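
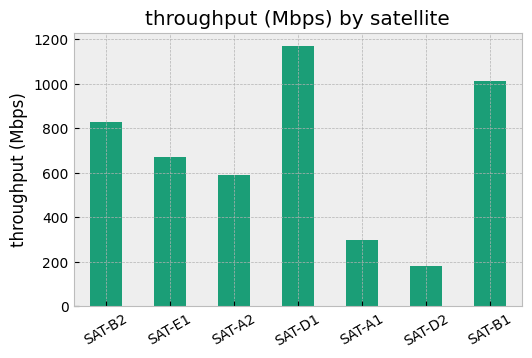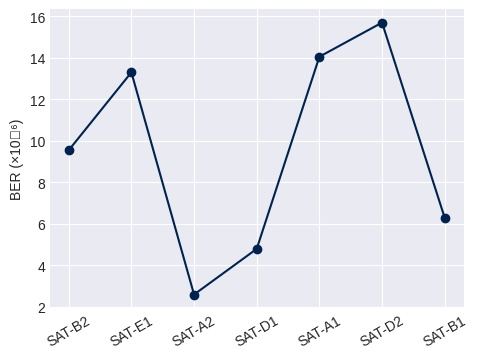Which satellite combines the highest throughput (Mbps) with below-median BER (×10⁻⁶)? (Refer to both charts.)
Chart 2 median BER (×10⁻⁶) ≈ 10; below-median satellites: SAT-A2, SAT-D1, SAT-B1. Among those, SAT-D1 has the highest throughput (Mbps) (≈ 1200).

SAT-D1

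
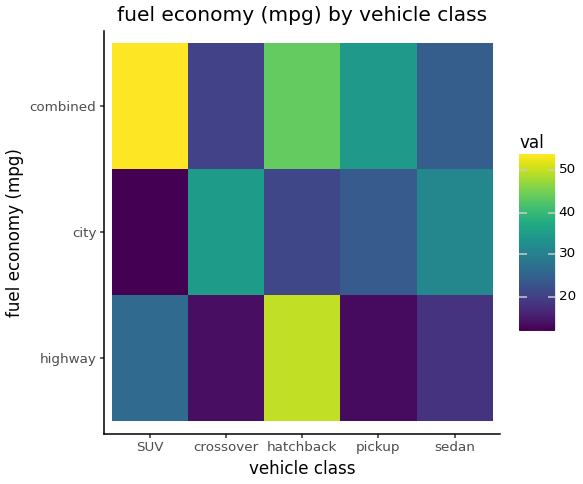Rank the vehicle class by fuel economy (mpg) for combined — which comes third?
Top 4 for combined: SUV ≈ 55, hatchback ≈ 45, pickup ≈ 35, sedan ≈ 25.

pickup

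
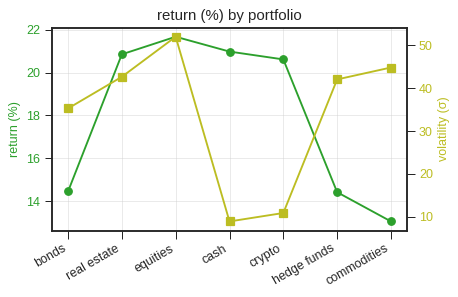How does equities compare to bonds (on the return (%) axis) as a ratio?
equities ≈ 22, bonds ≈ 14; 22/14 ≈ 1.57.

≈ 1.57×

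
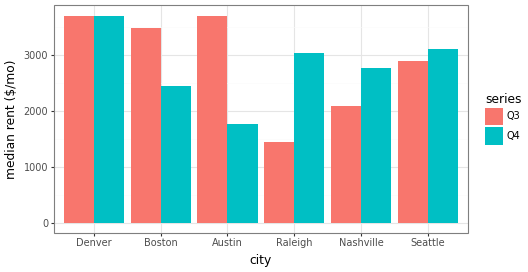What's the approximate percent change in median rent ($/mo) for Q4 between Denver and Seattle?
Denver ≈ 3500, Seattle ≈ 3000; (3000 − 3500) / 3500 ≈ -14.3%.

≈ -14.3%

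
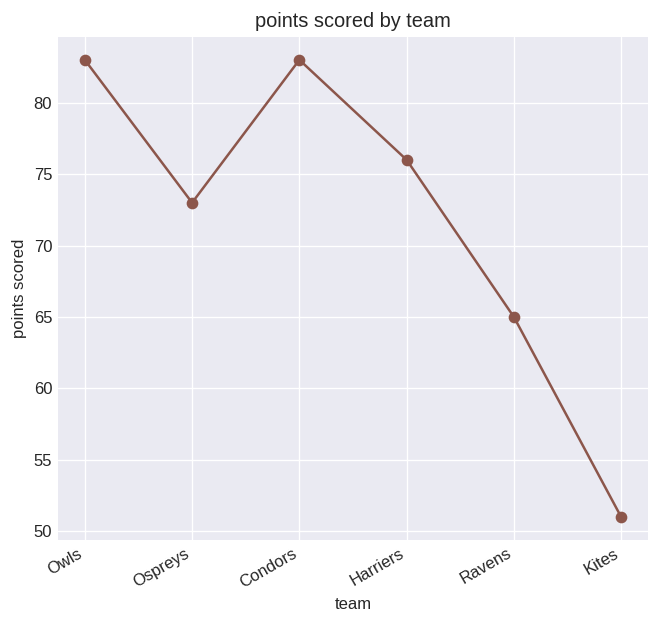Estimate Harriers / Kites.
≈ 1.5×

Harriers ≈ 75, Kites ≈ 50; 75/50 ≈ 1.5.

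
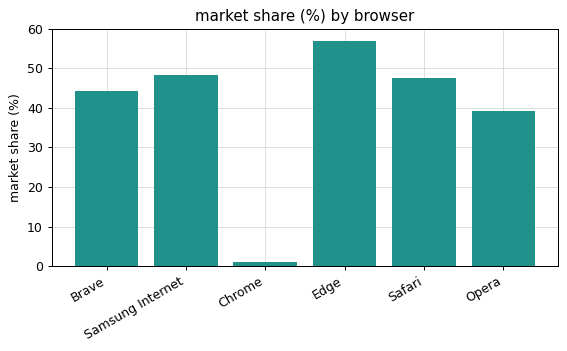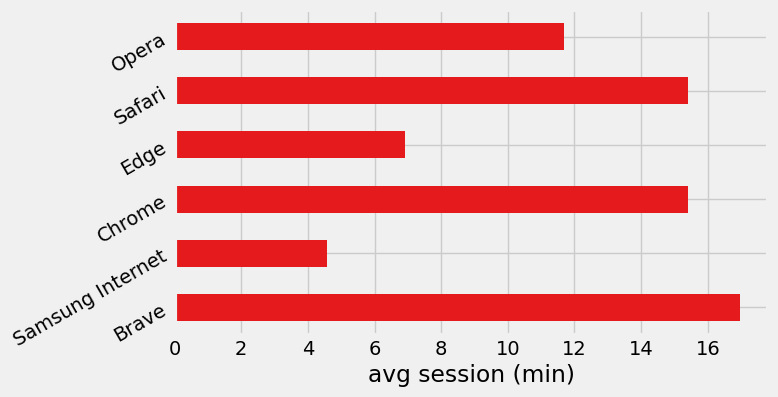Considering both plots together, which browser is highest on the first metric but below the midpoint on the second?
Edge

Chart 2 median avg session (min) ≈ 14; below-median browsers: Samsung Internet, Edge, Opera. Among those, Edge has the highest market share (%) (≈ 60).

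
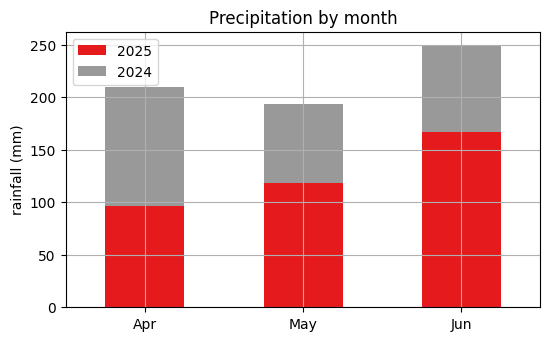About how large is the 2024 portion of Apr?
2024 top ≈ 200, bottom ≈ 100; segment ≈ 100.

≈ 100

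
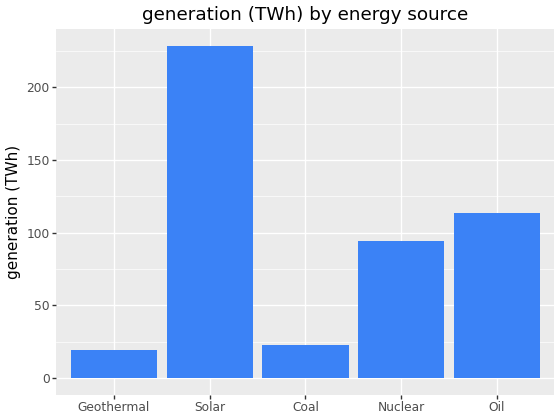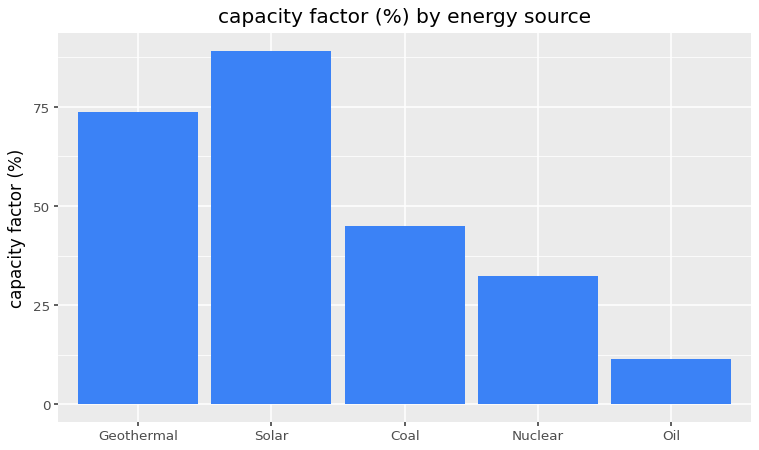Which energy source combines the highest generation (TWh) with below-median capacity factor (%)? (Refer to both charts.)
Chart 2 median capacity factor (%) ≈ 40; below-median energy sources: Nuclear, Oil. Among those, Oil has the highest generation (TWh) (≈ 125).

Oil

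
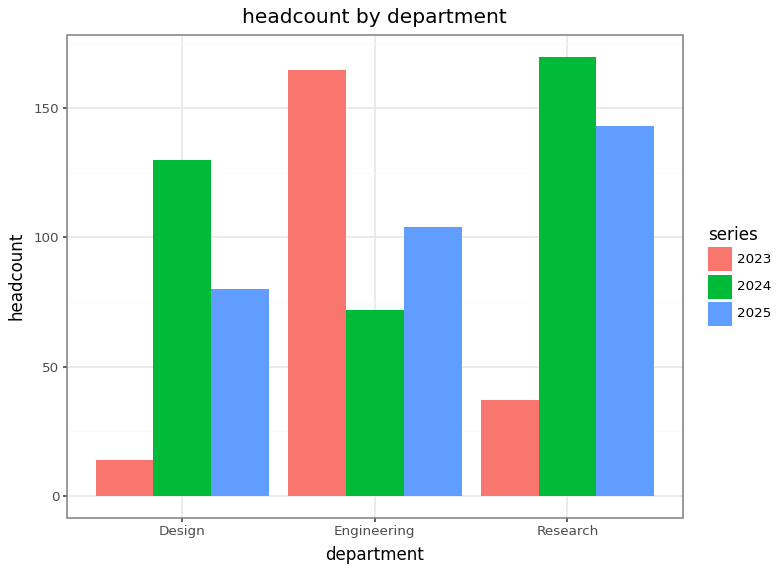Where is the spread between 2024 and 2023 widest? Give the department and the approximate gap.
Research: 2024 ≈ 160, 2023 ≈ 40 → gap ≈ 120. Next-largest (Design) is only ≈ 100.

Research, ≈ 120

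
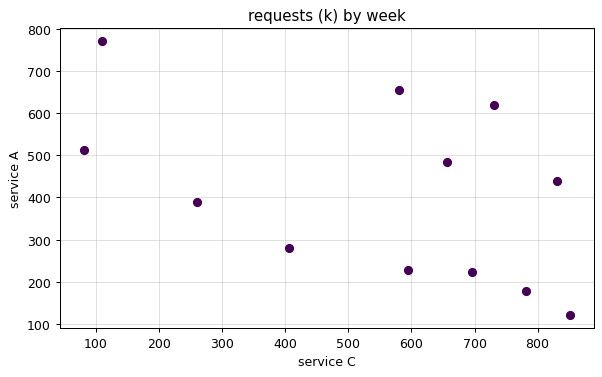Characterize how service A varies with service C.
negative, moderate

Points are negatively correlated; moderate (|r| ≈ 0.5).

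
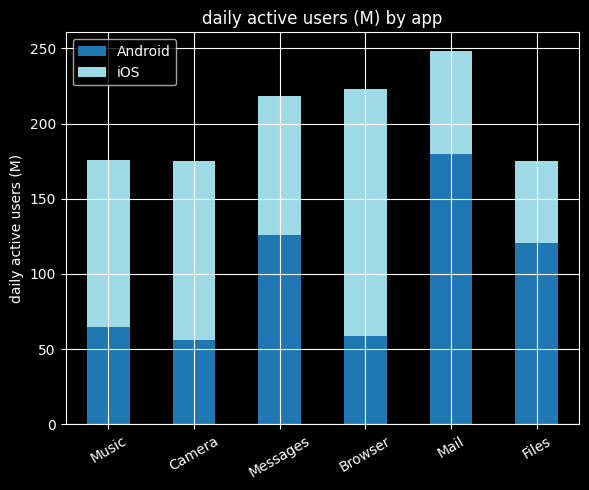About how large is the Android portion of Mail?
Android top ≈ 175, bottom ≈ 0; segment ≈ 175.

≈ 175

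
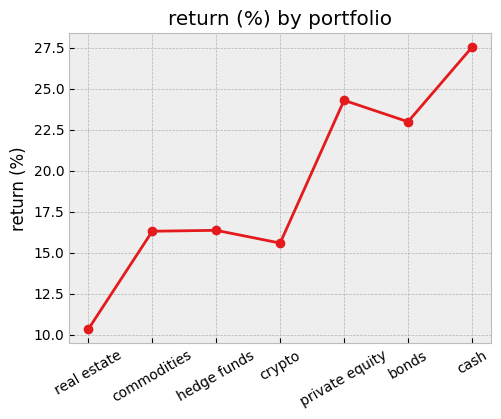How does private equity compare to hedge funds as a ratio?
≈ 1.5×

private equity ≈ 24, hedge funds ≈ 16; 24/16 ≈ 1.5.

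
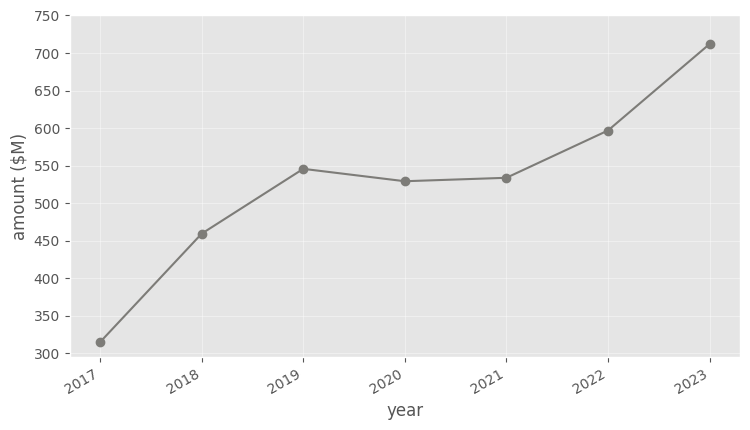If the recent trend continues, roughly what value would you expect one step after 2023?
≈ 775

Last three: 550, 600, 700 → slope ≈ 75/step → next ≈ 775.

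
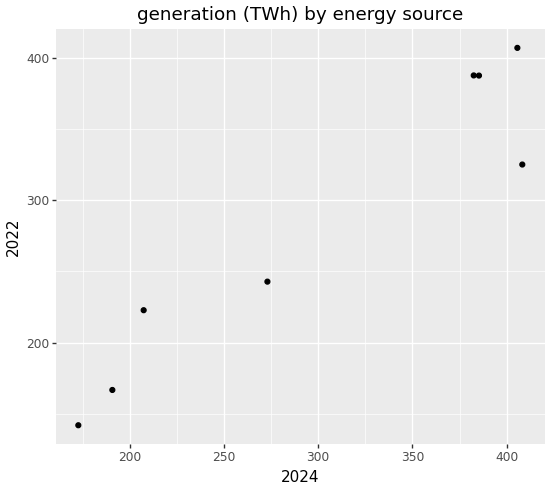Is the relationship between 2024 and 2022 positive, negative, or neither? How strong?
Points are positively correlated; strong (|r| ≈ 1.0).

positive, strong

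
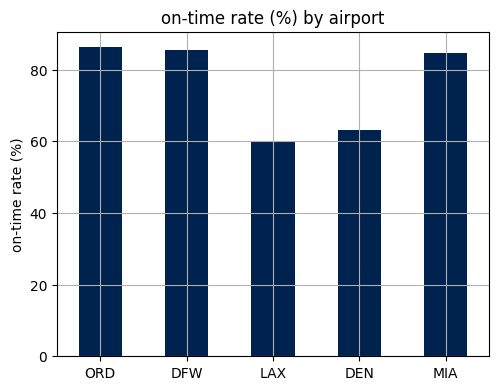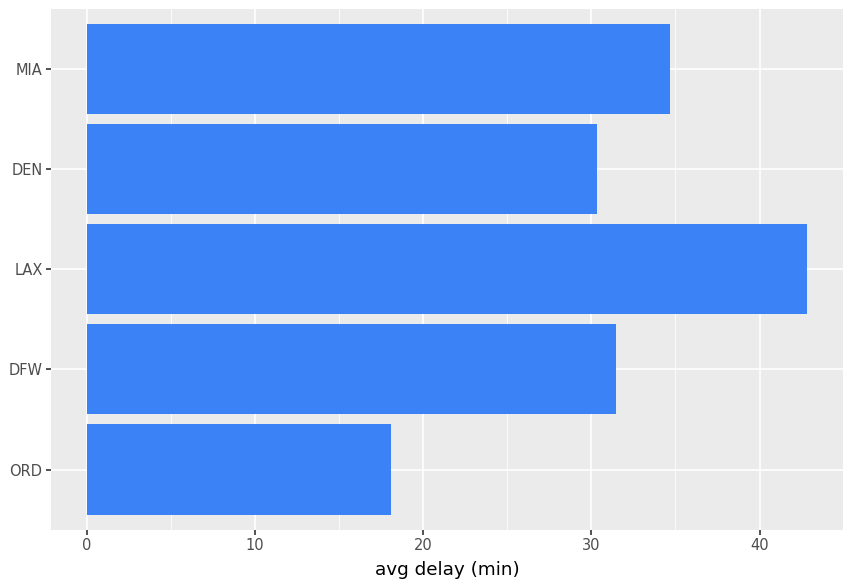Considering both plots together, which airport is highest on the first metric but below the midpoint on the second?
Chart 2 median avg delay (min) ≈ 30; below-median airports: ORD, DEN. Among those, ORD has the highest on-time rate (%) (≈ 90).

ORD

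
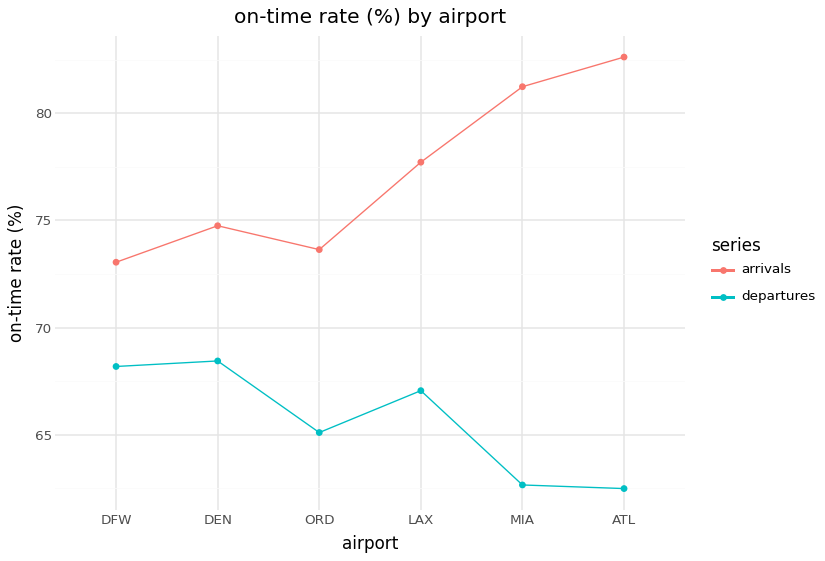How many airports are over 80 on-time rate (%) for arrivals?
Above 80: MIA, ATL.

2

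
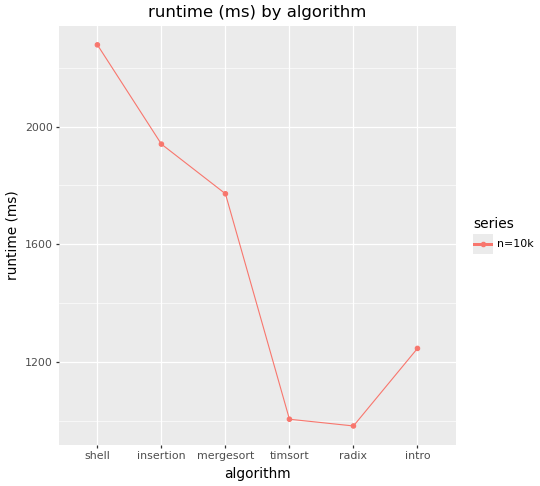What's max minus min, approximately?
Max shell ≈ 2200, min radix ≈ 1000; range ≈ 1200.

≈ 1200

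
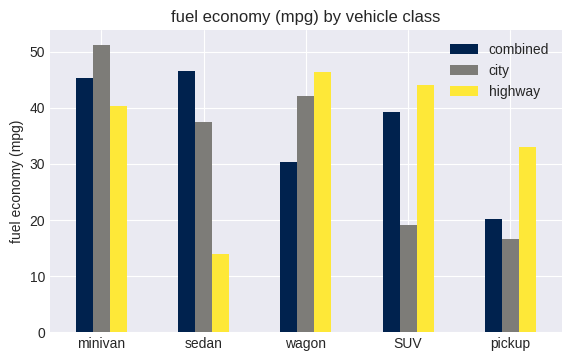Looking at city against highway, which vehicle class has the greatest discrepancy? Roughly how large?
SUV, ≈ 25 mpg

SUV: city ≈ 20, highway ≈ 45 → gap ≈ 25. Next-largest (sedan) is only ≈ 20.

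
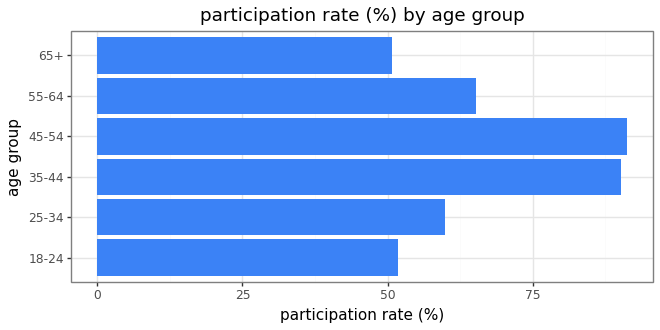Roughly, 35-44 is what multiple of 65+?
35-44 ≈ 90, 65+ ≈ 50; 90/50 ≈ 1.8.

≈ 1.8×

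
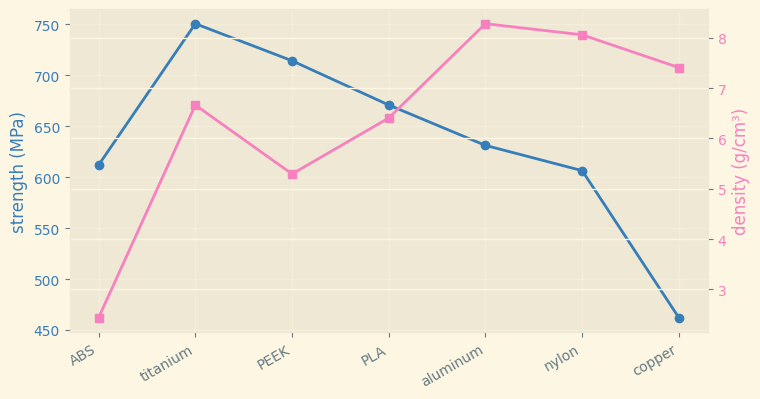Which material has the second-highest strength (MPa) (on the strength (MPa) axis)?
PEEK

Top 3 (on the strength (MPa) axis): titanium ≈ 750, PEEK ≈ 725, PLA ≈ 675.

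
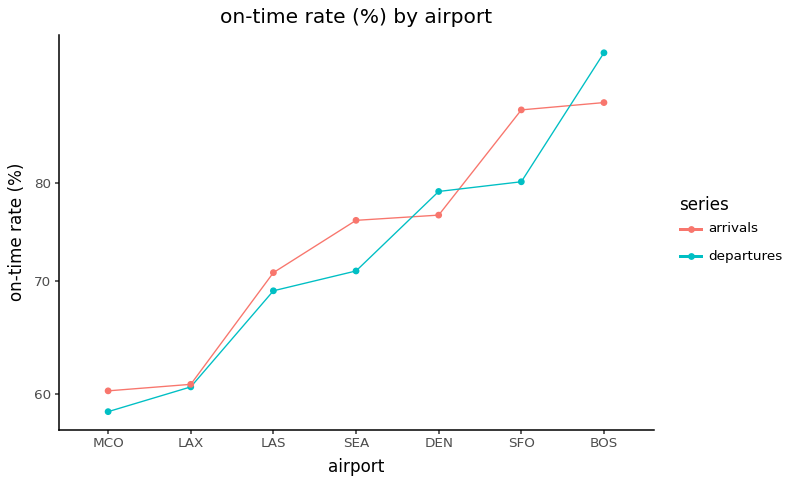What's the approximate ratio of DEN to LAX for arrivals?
≈ 1.25×

DEN ≈ 75, LAX ≈ 60; 75/60 ≈ 1.25.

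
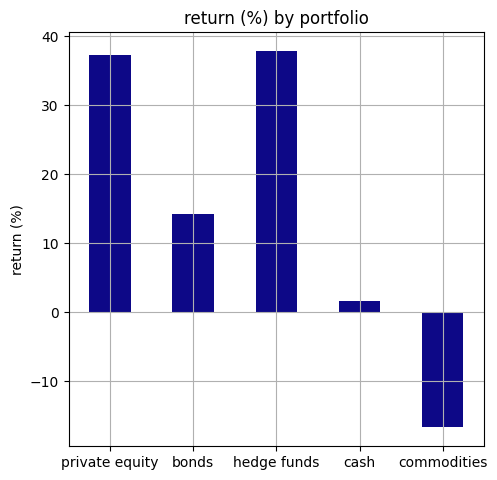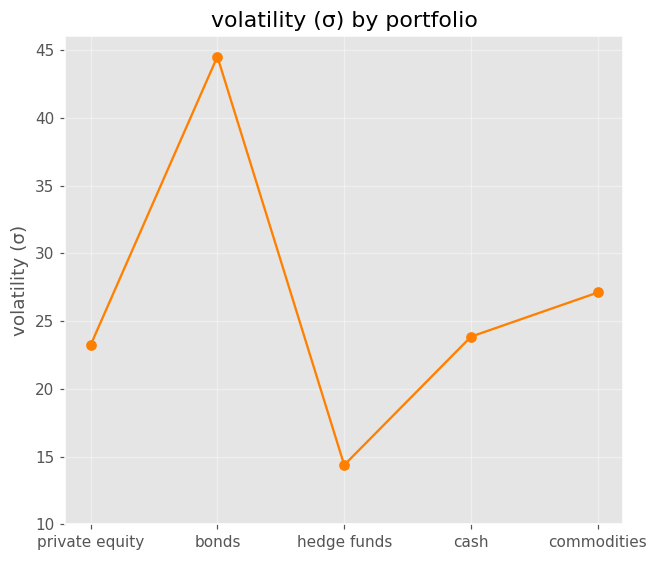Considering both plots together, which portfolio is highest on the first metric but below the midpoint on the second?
hedge funds

Chart 2 median volatility (σ) ≈ 25; below-median portfolios: private equity, hedge funds. Among those, hedge funds has the highest return (%) (≈ 40).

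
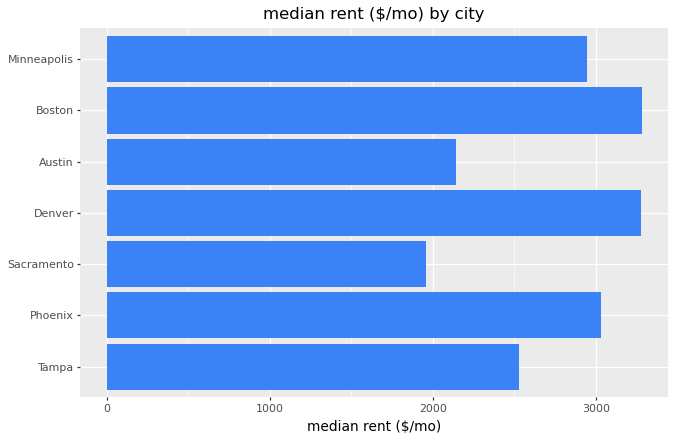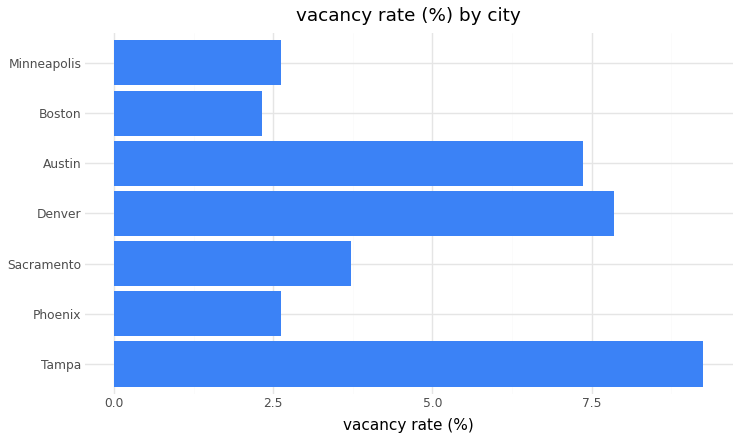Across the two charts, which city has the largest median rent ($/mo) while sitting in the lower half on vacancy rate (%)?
Chart 2 median vacancy rate (%) ≈ 4; below-median cities: Phoenix, Boston, Minneapolis. Among those, Boston has the highest median rent ($/mo) (≈ 3500).

Boston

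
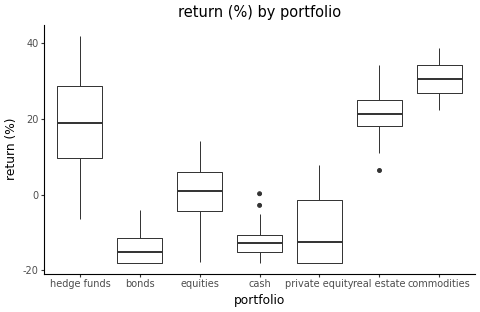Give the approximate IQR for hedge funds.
≈ 20

Q3 ≈ 30, Q1 ≈ 10; IQR ≈ 20.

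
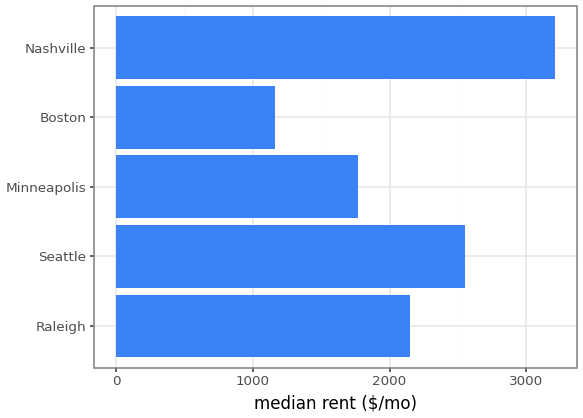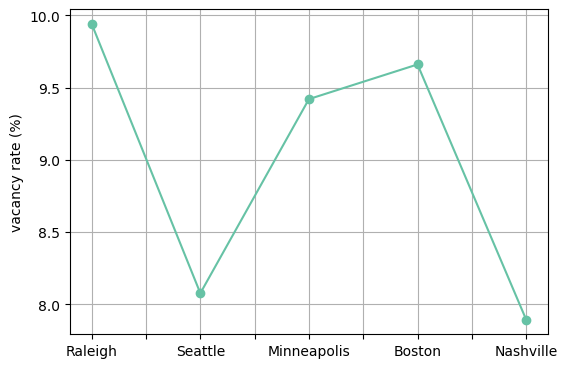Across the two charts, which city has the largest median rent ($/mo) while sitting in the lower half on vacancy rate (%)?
Chart 2 median vacancy rate (%) ≈ 9; below-median cities: Seattle, Nashville. Among those, Nashville has the highest median rent ($/mo) (≈ 3000).

Nashville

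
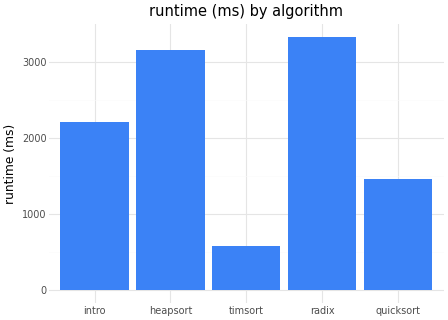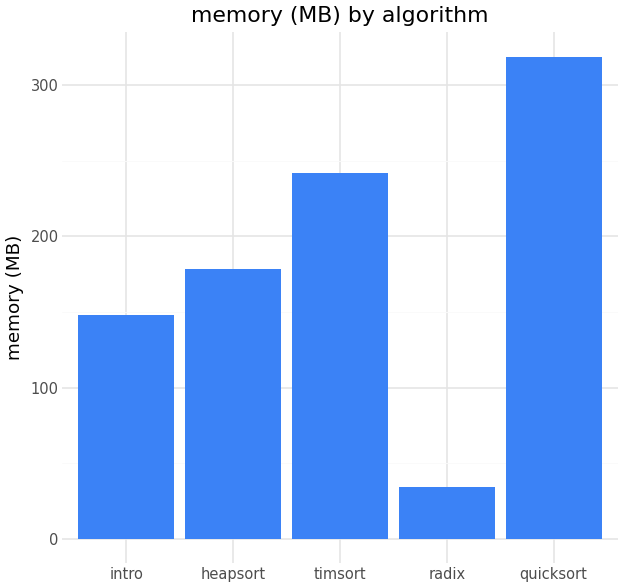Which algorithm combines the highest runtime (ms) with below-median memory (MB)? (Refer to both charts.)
Chart 2 median memory (MB) ≈ 200; below-median algorithms: intro, radix. Among those, radix has the highest runtime (ms) (≈ 3500).

radix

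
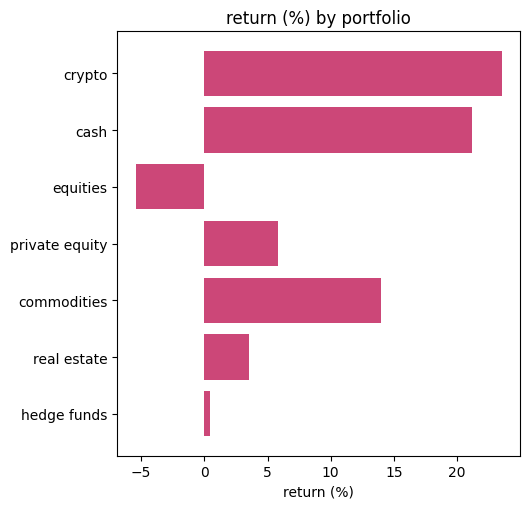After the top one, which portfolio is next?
Top 3: crypto ≈ 25, cash ≈ 20, commodities ≈ 15.

cash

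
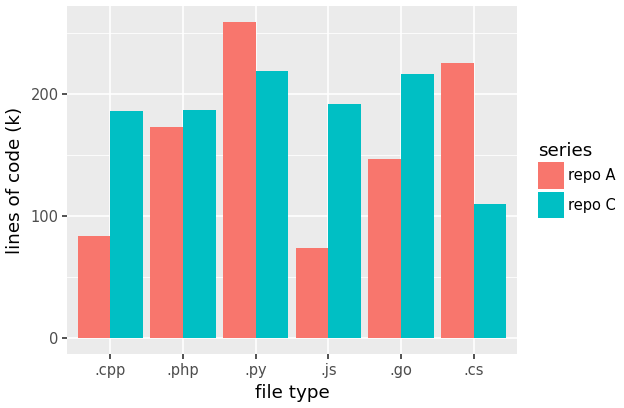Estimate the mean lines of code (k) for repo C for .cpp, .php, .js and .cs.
(175 + 175 + 200 + 100) / 4 ≈ 162.

≈ 162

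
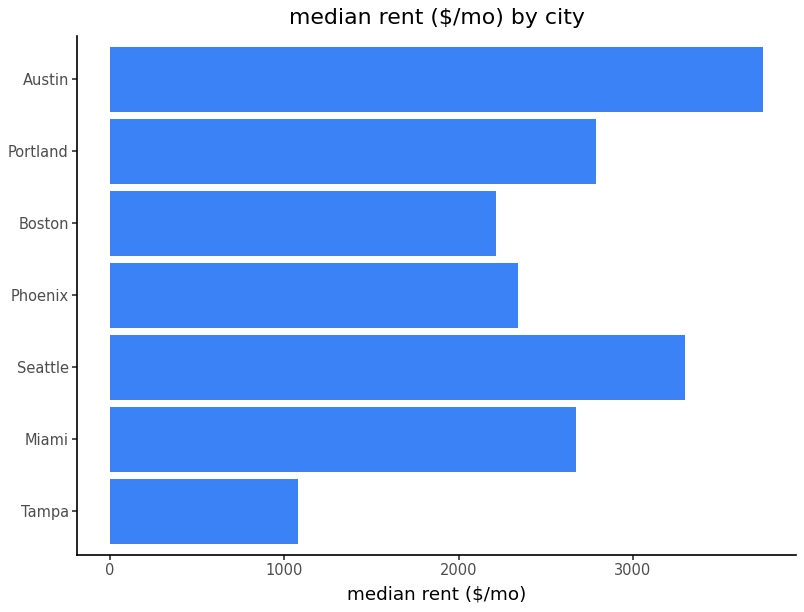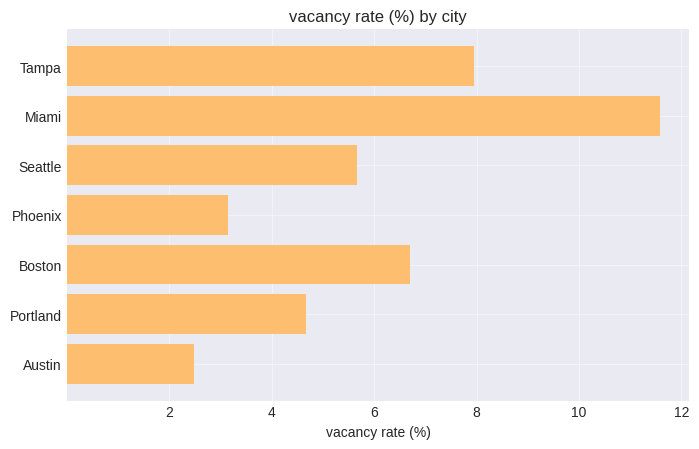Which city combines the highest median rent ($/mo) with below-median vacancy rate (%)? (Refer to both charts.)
Chart 2 median vacancy rate (%) ≈ 6; below-median cities: Phoenix, Portland, Austin. Among those, Austin has the highest median rent ($/mo) (≈ 3500).

Austin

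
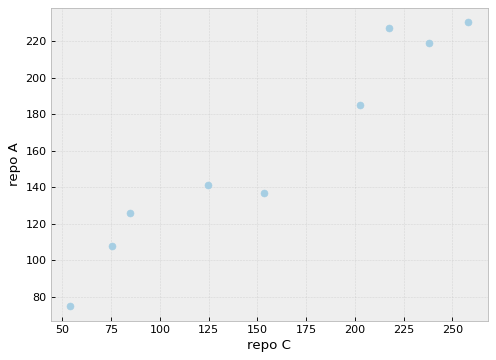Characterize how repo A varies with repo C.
positive, strong

Points are positively correlated; strong (|r| ≈ 1.0).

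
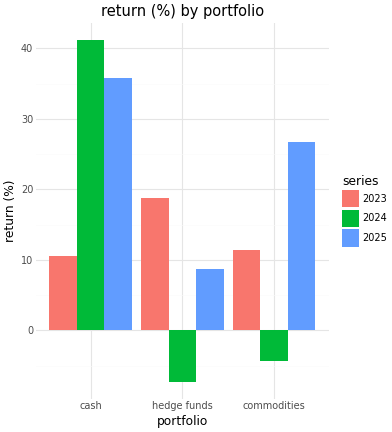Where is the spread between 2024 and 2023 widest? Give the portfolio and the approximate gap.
cash: 2024 ≈ 40, 2023 ≈ 10 → gap ≈ 30. Next-largest (hedge funds) is only ≈ 25.

cash, ≈ 30 %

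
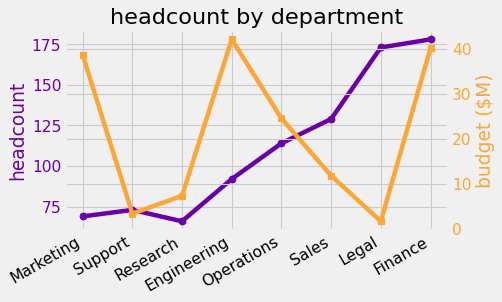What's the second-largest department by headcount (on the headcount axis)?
Top 3 (on the headcount axis): Finance ≈ 180, Legal ≈ 170, Sales ≈ 130.

Legal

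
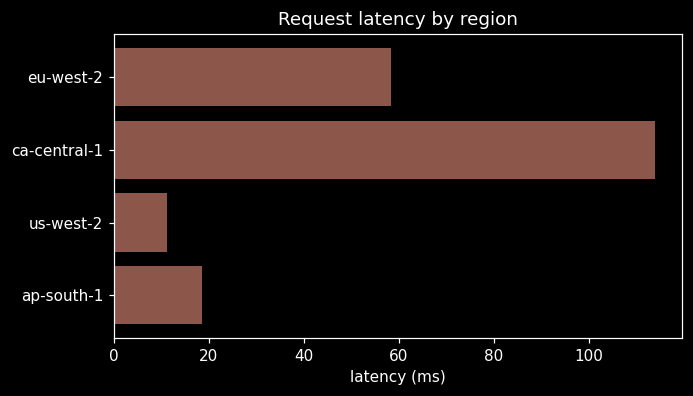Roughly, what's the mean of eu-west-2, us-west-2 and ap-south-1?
≈ 30

(60 + 10 + 20) / 3 ≈ 30.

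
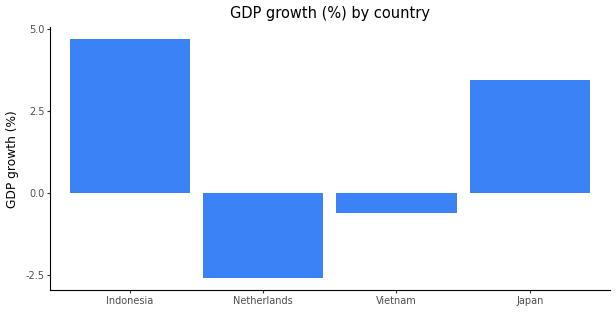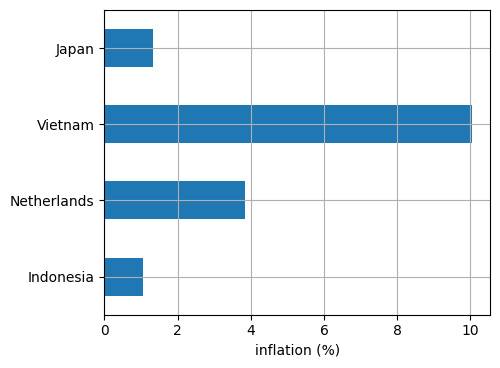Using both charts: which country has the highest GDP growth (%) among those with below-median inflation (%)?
Chart 2 median inflation (%) ≈ 3; below-median countries: Indonesia, Japan. Among those, Indonesia has the highest GDP growth (%) (≈ 4.5).

Indonesia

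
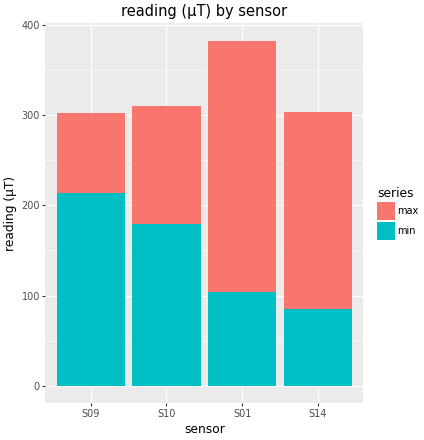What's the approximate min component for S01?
≈ 100

min top ≈ 100, bottom ≈ 0; segment ≈ 100.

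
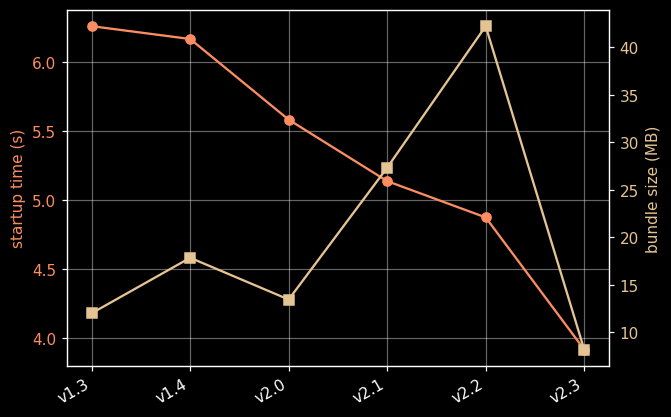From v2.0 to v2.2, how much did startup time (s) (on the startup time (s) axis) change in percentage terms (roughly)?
≈ -14.3%

v2.0 ≈ 5.6, v2.2 ≈ 4.8; (4.8 − 5.6) / 5.6 ≈ -14.3%.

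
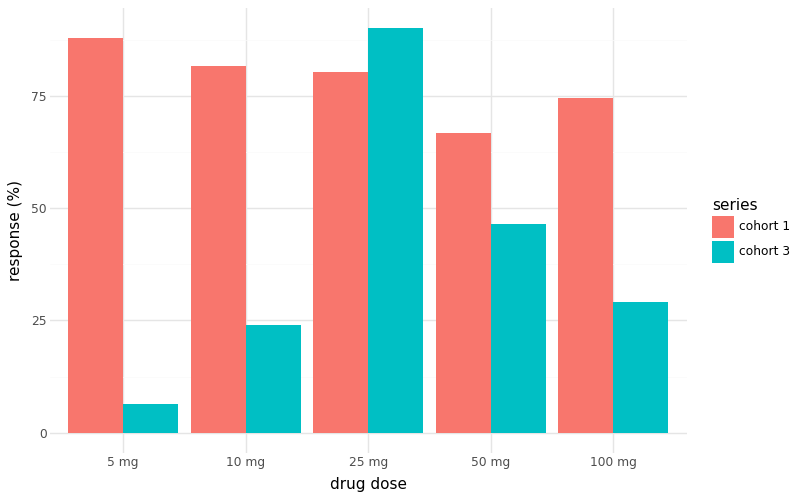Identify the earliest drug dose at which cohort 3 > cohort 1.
25 mg

10 mg: cohort 3 ≈ 20 vs cohort 1 ≈ 80 (not yet); 25 mg: cohort 3 ≈ 90 vs cohort 1 ≈ 80 (first crossover).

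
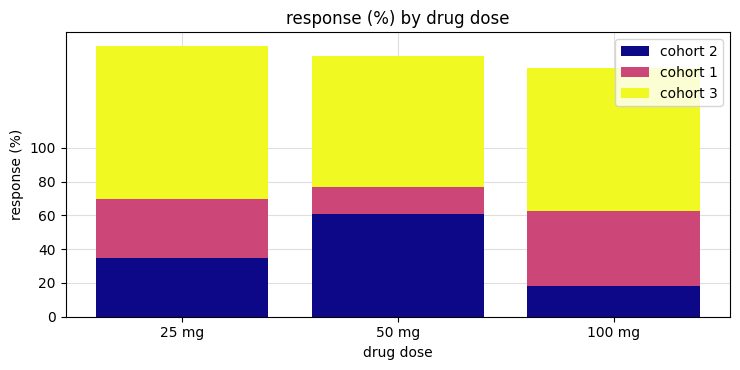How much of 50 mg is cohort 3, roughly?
≈ 80

cohort 3 top ≈ 160, bottom ≈ 80; segment ≈ 80.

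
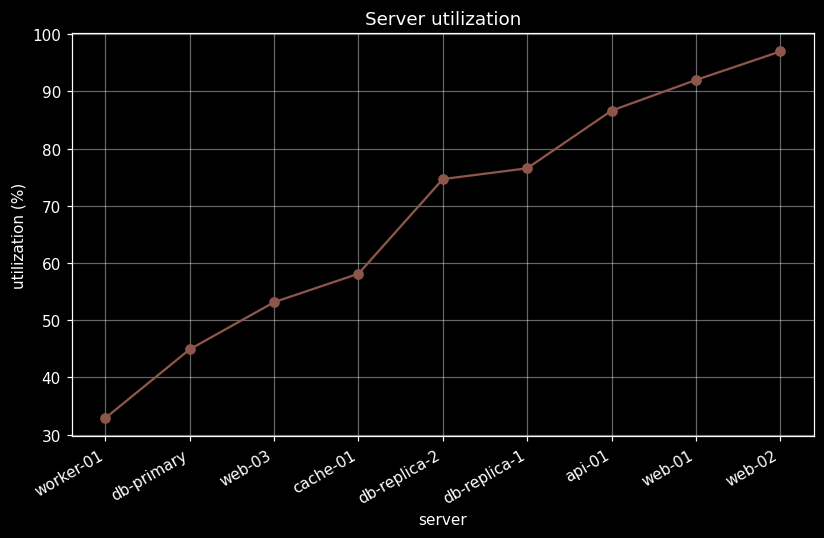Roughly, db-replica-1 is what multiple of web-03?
db-replica-1 ≈ 80, web-03 ≈ 50; 80/50 ≈ 1.6.

≈ 1.6×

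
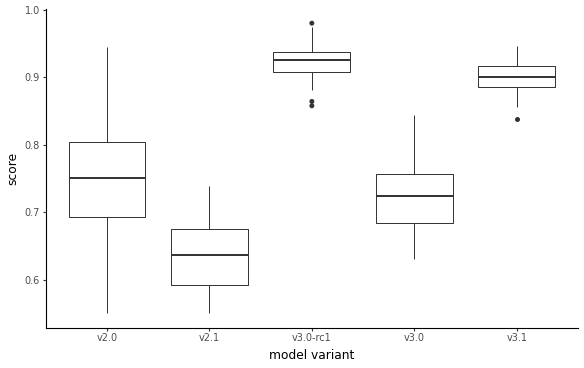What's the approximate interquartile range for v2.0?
Q3 ≈ 0.80, Q1 ≈ 0.70; IQR ≈ 0.10.

≈ 0.10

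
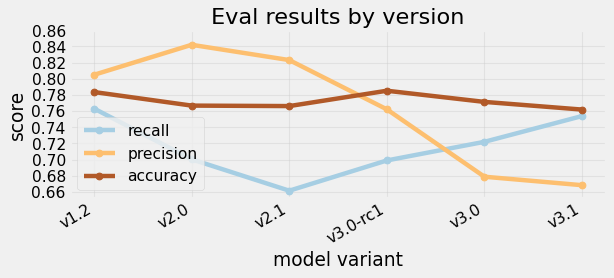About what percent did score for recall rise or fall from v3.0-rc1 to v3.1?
≈ +8.6%

v3.0-rc1 ≈ 0.70, v3.1 ≈ 0.76; (0.76 − 0.70) / 0.70 ≈ +8.6%.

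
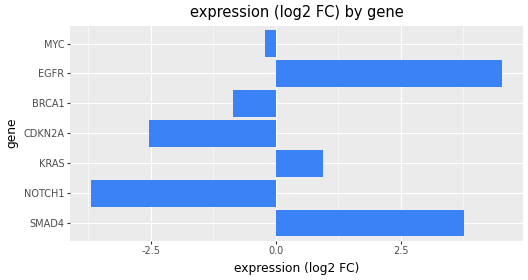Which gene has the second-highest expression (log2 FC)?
SMAD4

Top 3: EGFR ≈ 5, SMAD4 ≈ 4, KRAS ≈ 1.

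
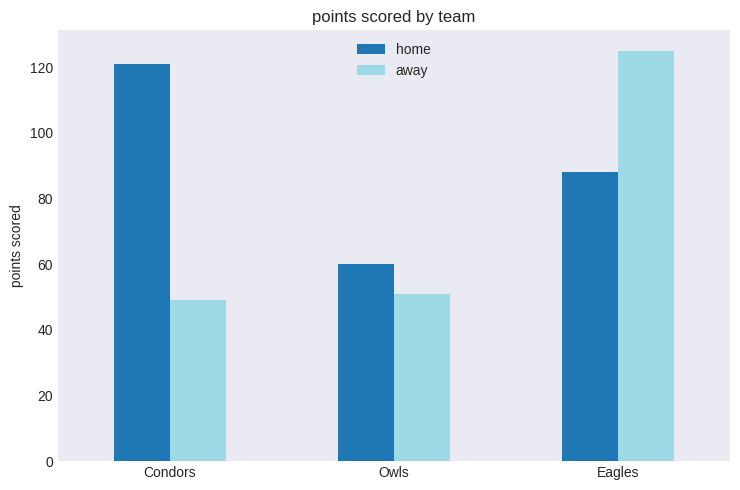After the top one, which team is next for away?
Owls

Top 3 for away: Eagles ≈ 120, Owls ≈ 60, Condors ≈ 40.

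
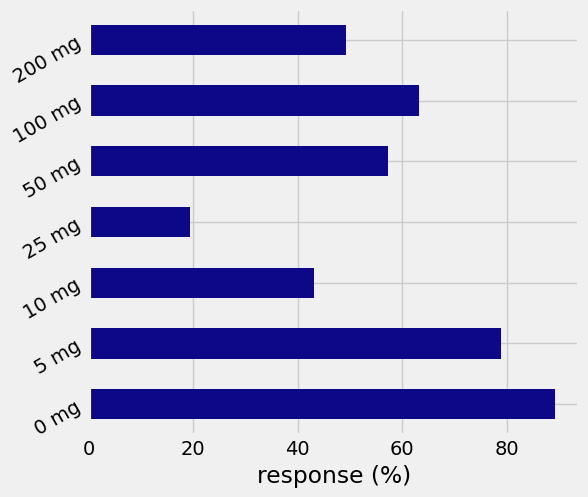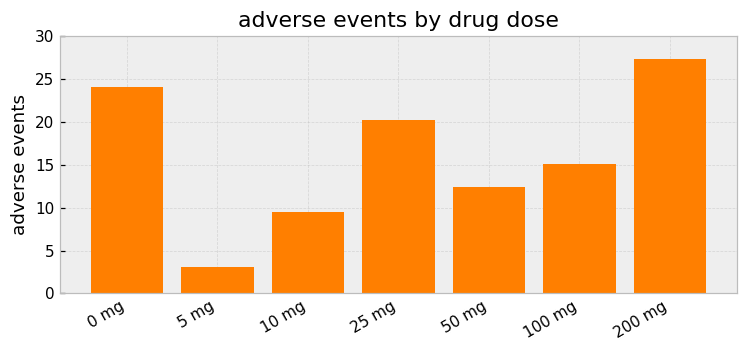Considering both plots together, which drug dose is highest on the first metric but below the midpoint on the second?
Chart 2 median adverse events ≈ 15; below-median drug doses: 5 mg, 10 mg, 50 mg. Among those, 5 mg has the highest response (%) (≈ 80).

5 mg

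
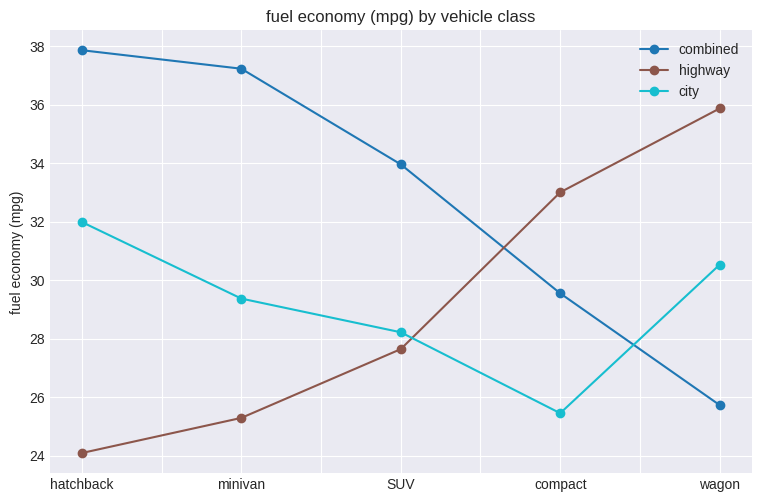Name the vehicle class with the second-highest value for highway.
compact

Top 3 for highway: wagon ≈ 36, compact ≈ 34, SUV ≈ 28.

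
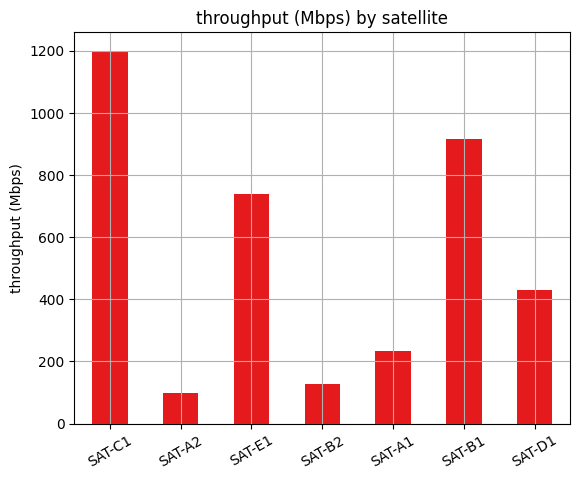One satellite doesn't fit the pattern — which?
SAT-C1 ≈ 1200; the rest sit between ≈ 100 and ≈ 900.

SAT-C1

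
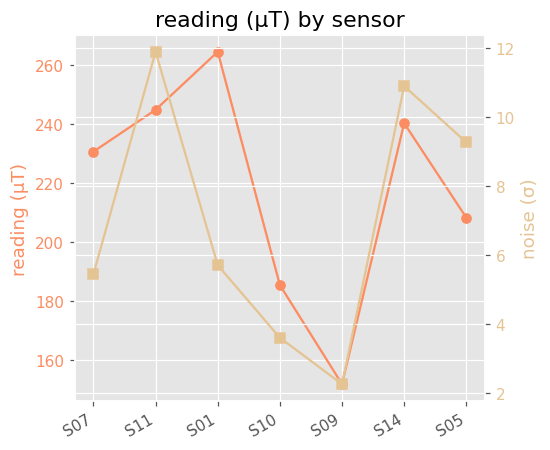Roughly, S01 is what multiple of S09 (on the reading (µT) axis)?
≈ 1.73×

S01 ≈ 260, S09 ≈ 150; 260/150 ≈ 1.73.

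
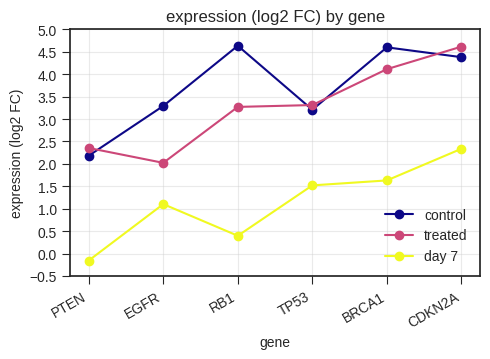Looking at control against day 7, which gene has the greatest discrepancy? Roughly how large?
RB1: control ≈ 4.5, day 7 ≈ 0.5 → gap ≈ 4.0. Next-largest (BRCA1) is only ≈ 3.0.

RB1, ≈ 4.0 log2 FC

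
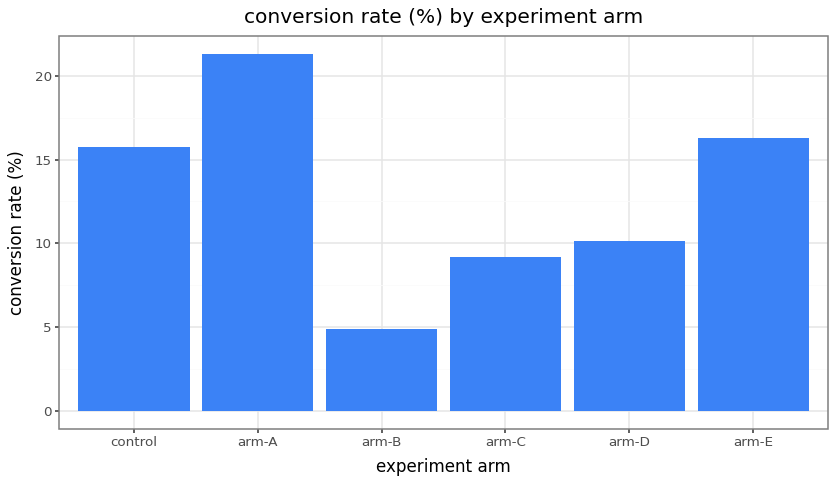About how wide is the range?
Max arm-A ≈ 22, min arm-B ≈ 4; range ≈ 18.

≈ 18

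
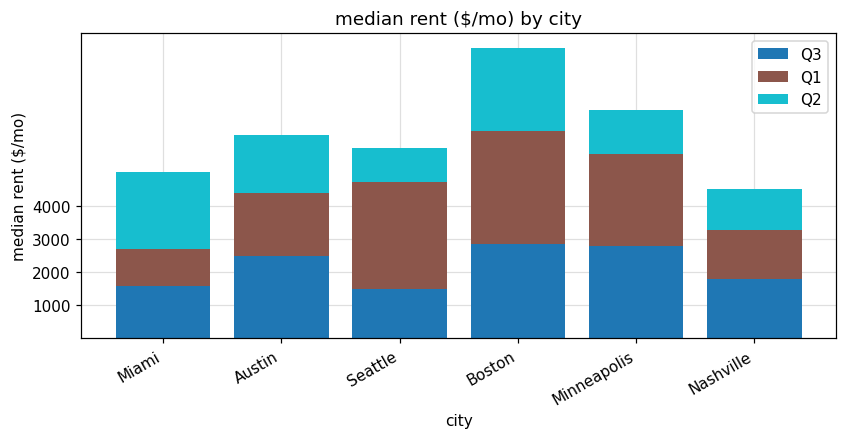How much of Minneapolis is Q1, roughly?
Q1 top ≈ 6000, bottom ≈ 3000; segment ≈ 3000.

≈ 3000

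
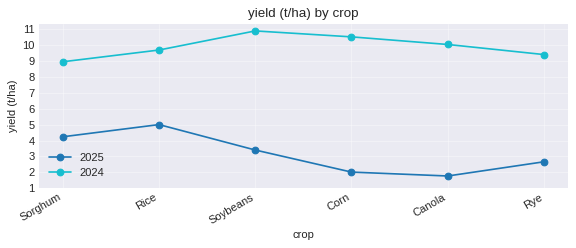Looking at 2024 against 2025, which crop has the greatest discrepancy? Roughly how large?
Corn, ≈ 9 t/ha

Corn: 2024 ≈ 11, 2025 ≈ 2 → gap ≈ 9. Next-largest (Canola) is only ≈ 8.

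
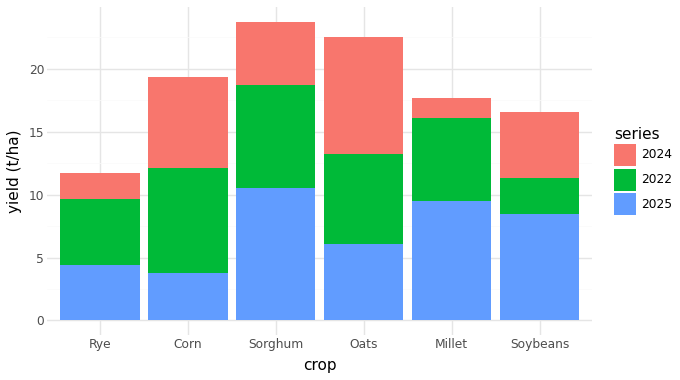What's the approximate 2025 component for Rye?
≈ 4

2025 top ≈ 4, bottom ≈ 0; segment ≈ 4.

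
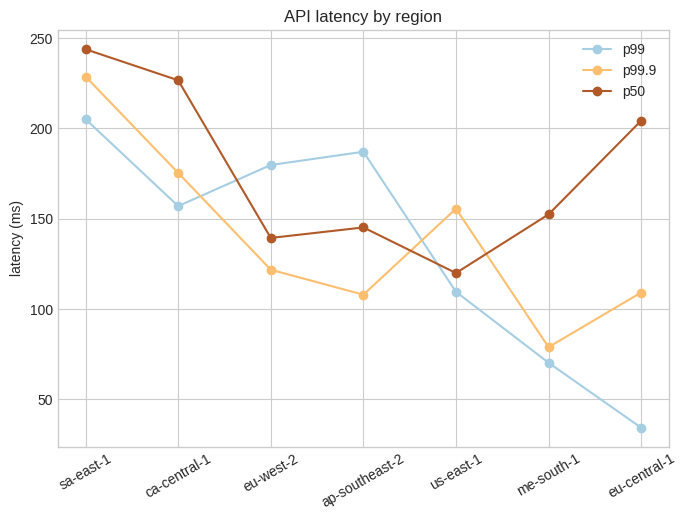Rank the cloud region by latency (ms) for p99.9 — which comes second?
ca-central-1

Top 3 for p99.9: sa-east-1 ≈ 220, ca-central-1 ≈ 180, us-east-1 ≈ 160.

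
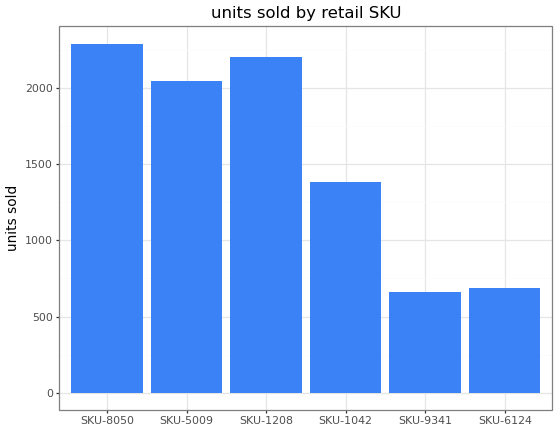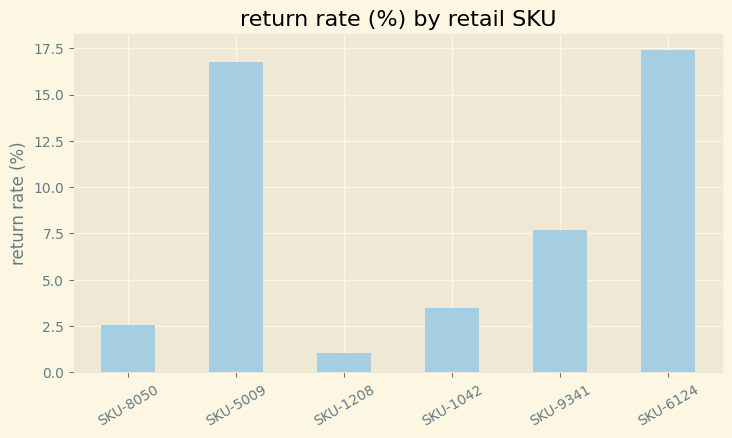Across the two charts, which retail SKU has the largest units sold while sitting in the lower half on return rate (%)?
Chart 2 median return rate (%) ≈ 6; below-median retail SKUs: SKU-8050, SKU-1208, SKU-1042. Among those, SKU-8050 has the highest units sold (≈ 2500).

SKU-8050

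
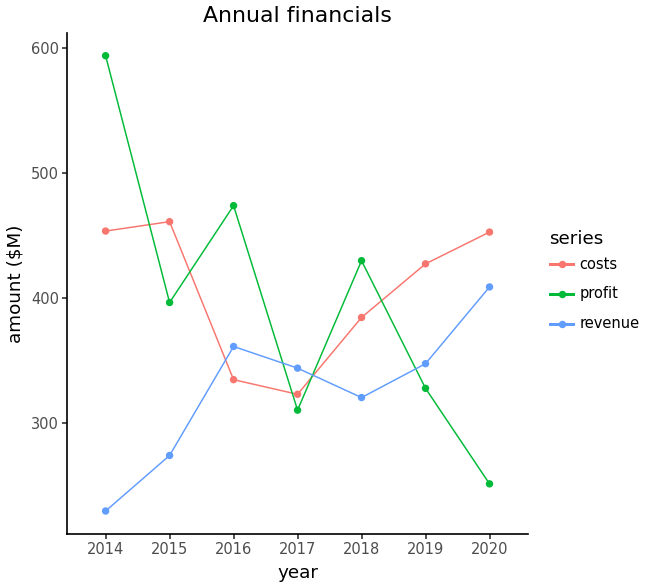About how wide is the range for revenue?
≈ 150

Max 2020 ≈ 400, min 2014 ≈ 250; range ≈ 150.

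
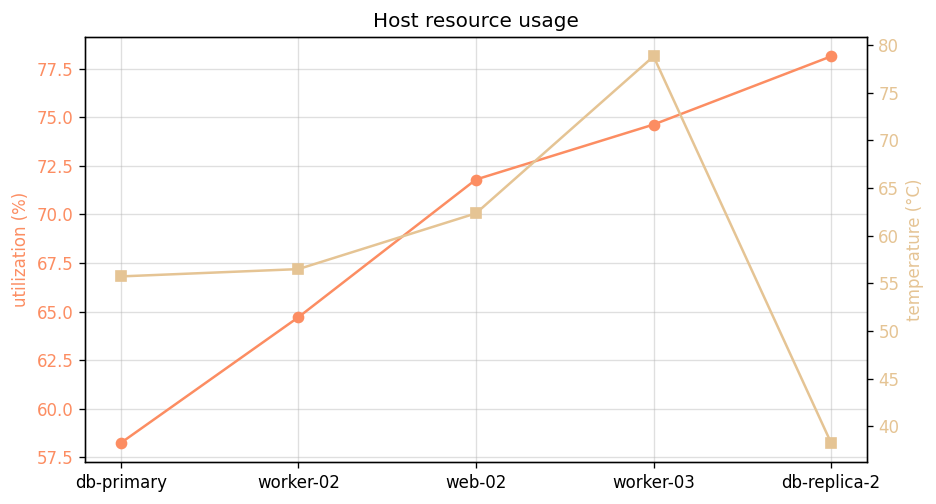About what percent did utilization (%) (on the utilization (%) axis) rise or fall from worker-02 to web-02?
≈ +12.5%

worker-02 ≈ 64, web-02 ≈ 72; (72 − 64) / 64 ≈ +12.5%.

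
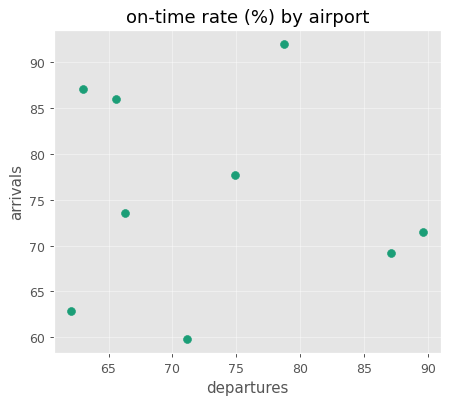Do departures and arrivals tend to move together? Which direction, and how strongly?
Points are roughly uncorrelated; weak (|r| ≈ 0.1).

no clear correlation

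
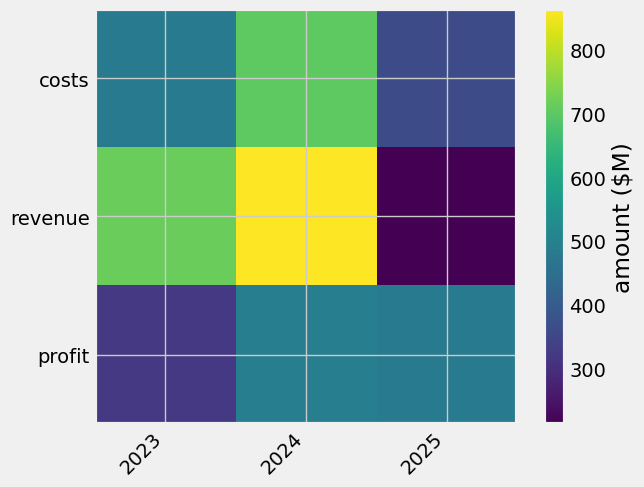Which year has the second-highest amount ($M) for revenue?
Top 3 for revenue: 2024 ≈ 900, 2023 ≈ 700, 2025 ≈ 200.

2023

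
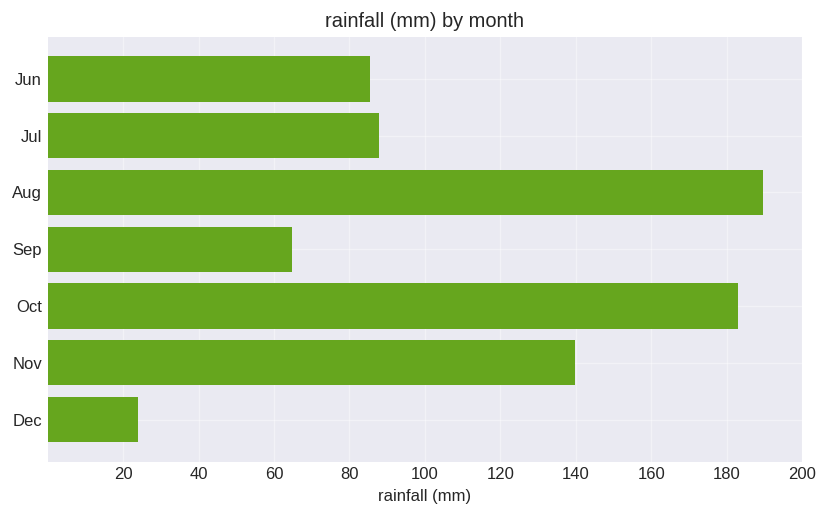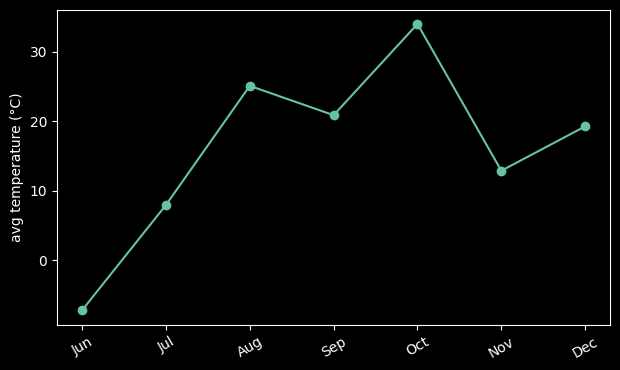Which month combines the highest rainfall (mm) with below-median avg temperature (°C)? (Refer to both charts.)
Chart 2 median avg temperature (°C) ≈ 20; below-median months: Jun, Jul, Nov. Among those, Nov has the highest rainfall (mm) (≈ 140).

Nov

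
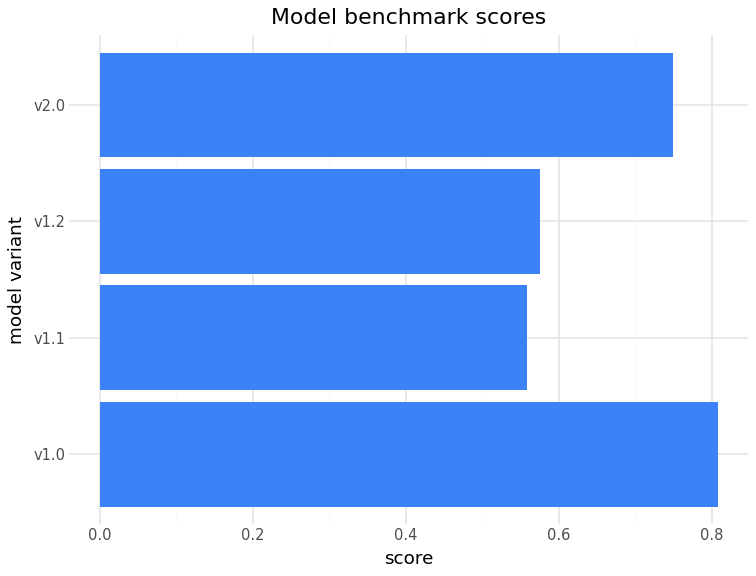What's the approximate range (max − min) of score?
≈ 0.2

Max v1.0 ≈ 0.8, min v1.1 ≈ 0.6; range ≈ 0.2.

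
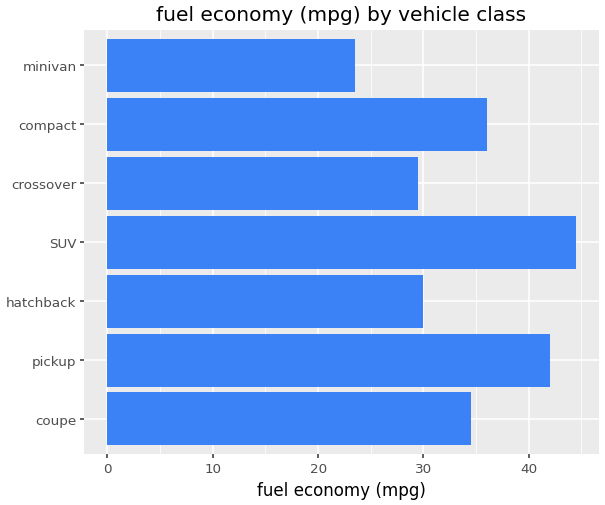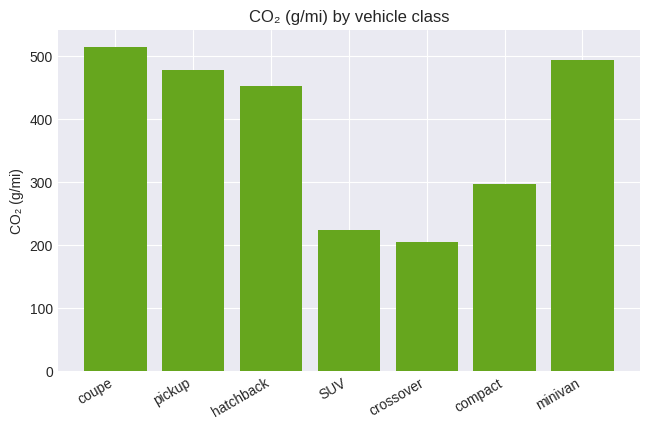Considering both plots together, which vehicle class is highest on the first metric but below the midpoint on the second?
Chart 2 median CO₂ (g/mi) ≈ 450; below-median vehicle classes: SUV, crossover, compact. Among those, SUV has the highest fuel economy (mpg) (≈ 45).

SUV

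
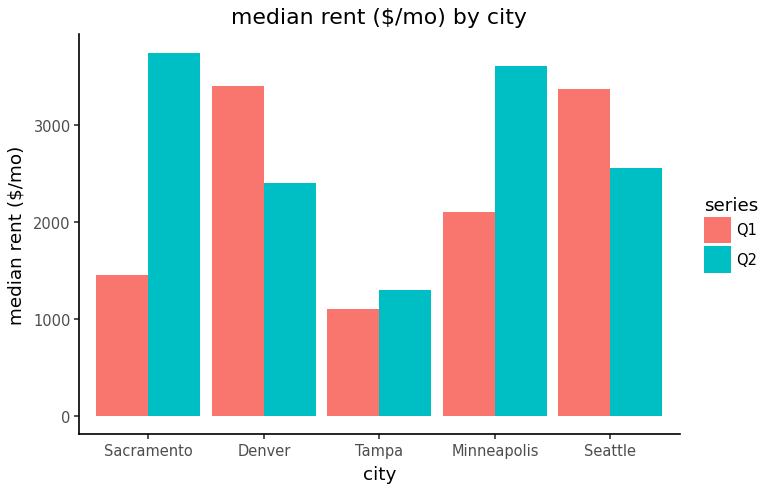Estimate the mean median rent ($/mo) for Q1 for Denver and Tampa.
≈ 2250

(3500 + 1000) / 2 ≈ 2250.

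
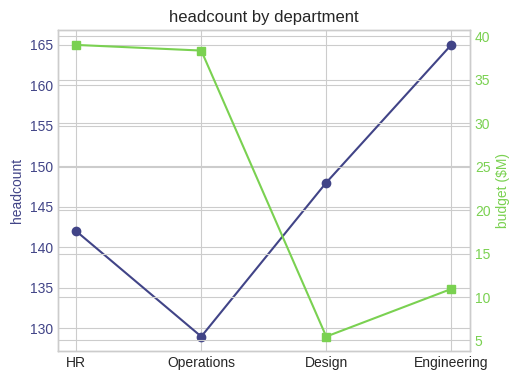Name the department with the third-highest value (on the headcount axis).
Top 4 (on the headcount axis): Engineering ≈ 165, Design ≈ 150, HR ≈ 140, Operations ≈ 130.

HR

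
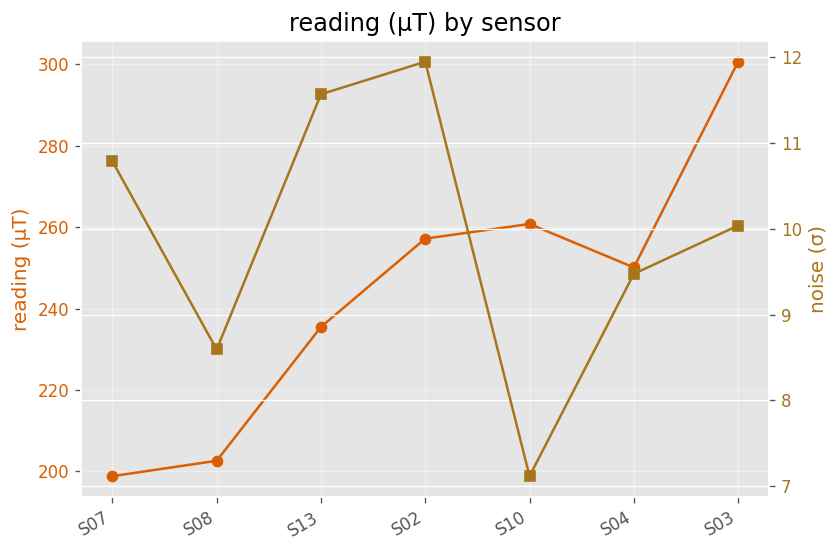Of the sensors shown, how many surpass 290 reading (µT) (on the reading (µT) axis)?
Above 290: S03.

1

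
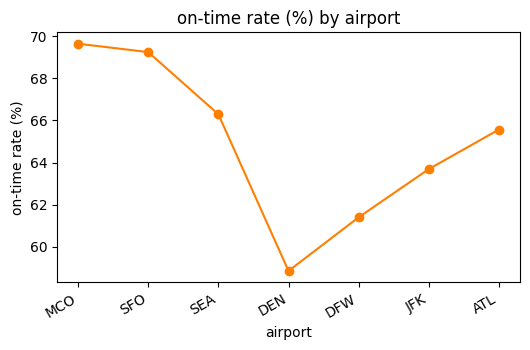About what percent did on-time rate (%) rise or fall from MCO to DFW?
MCO ≈ 70, DFW ≈ 61; (61 − 70) / 70 ≈ -12.9%.

≈ -12.9%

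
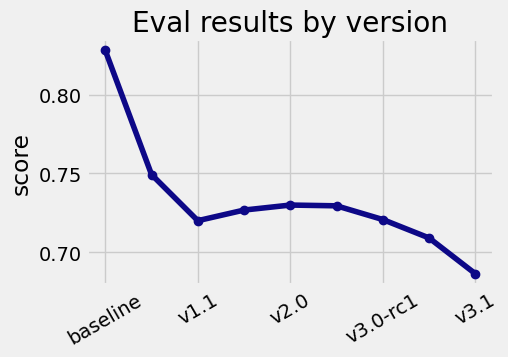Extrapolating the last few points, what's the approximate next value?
≈ 0.66

Last three: 0.72, 0.70, 0.68 → slope ≈ -0.02/step → next ≈ 0.66.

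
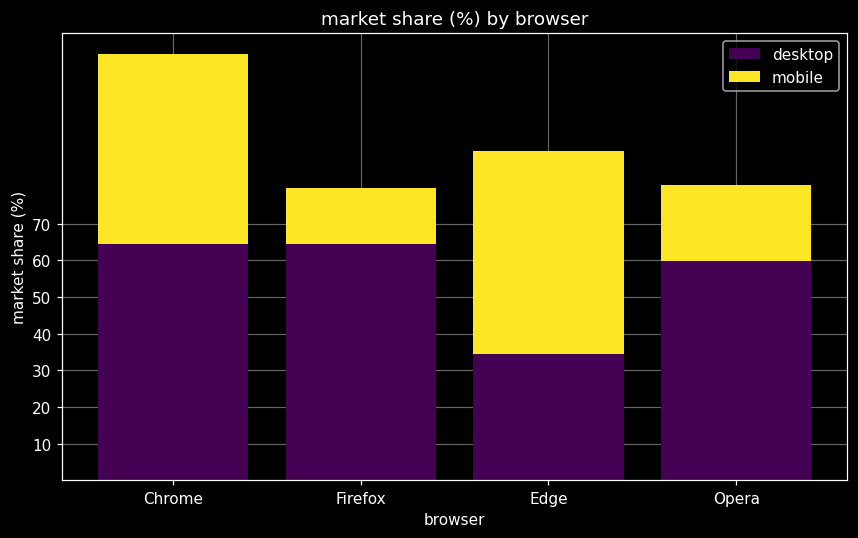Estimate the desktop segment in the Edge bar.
desktop top ≈ 30, bottom ≈ 0; segment ≈ 30.

≈ 30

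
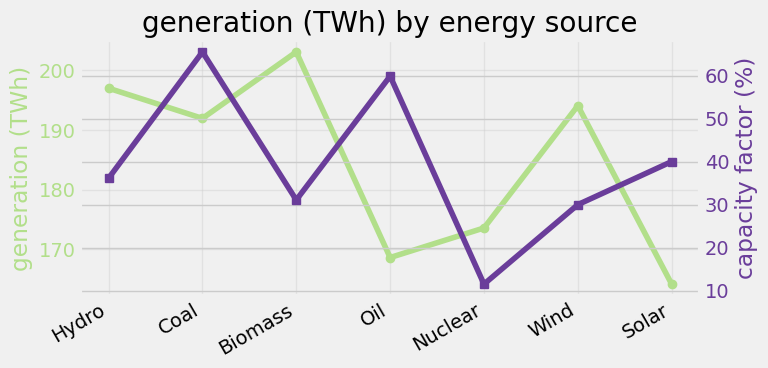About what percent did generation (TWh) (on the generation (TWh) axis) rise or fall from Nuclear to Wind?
≈ +11.4%

Nuclear ≈ 175, Wind ≈ 195; (195 − 175) / 175 ≈ +11.4%.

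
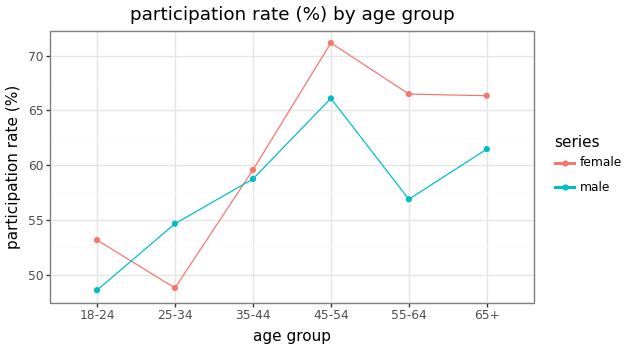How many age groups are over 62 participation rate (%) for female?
Above 62: 45-54, 55-64, 65+.

3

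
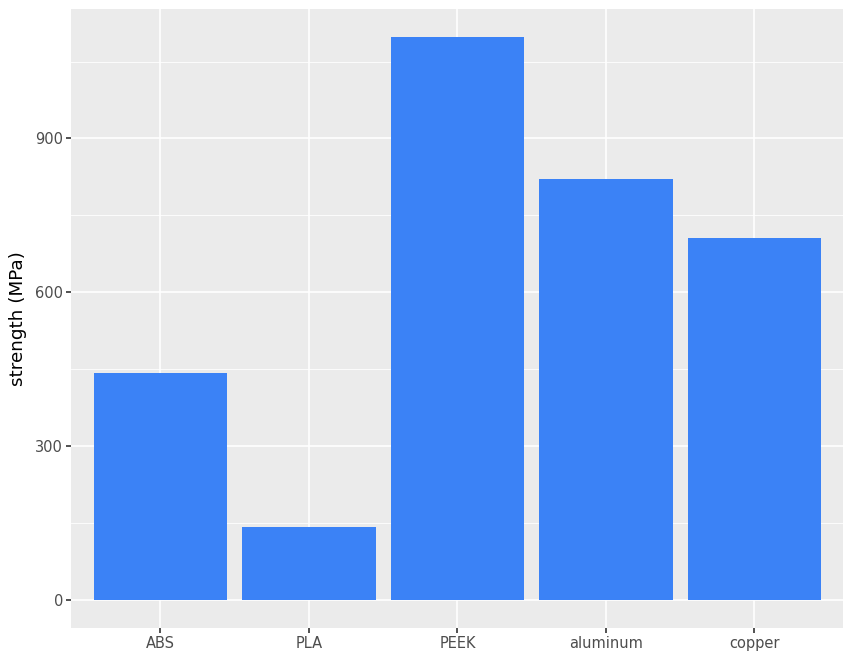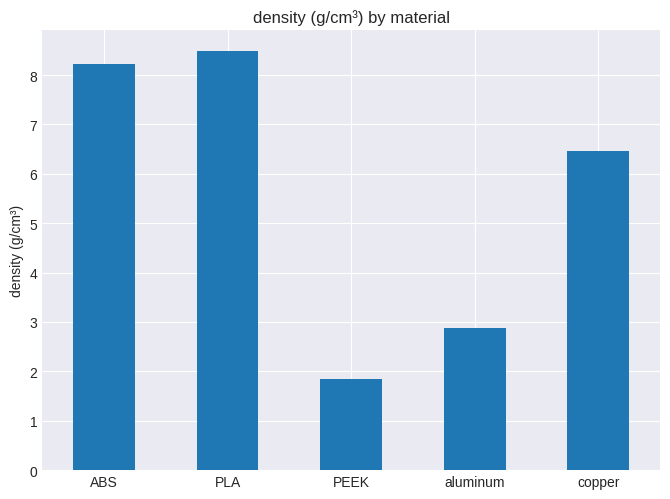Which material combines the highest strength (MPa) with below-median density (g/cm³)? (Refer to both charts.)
PEEK

Chart 2 median density (g/cm³) ≈ 6; below-median materials: PEEK, aluminum. Among those, PEEK has the highest strength (MPa) (≈ 1000).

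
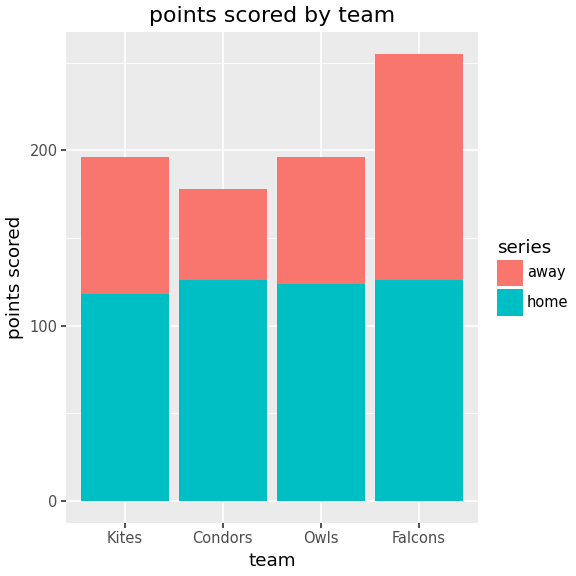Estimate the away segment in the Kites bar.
away top ≈ 200, bottom ≈ 125; segment ≈ 75.

≈ 75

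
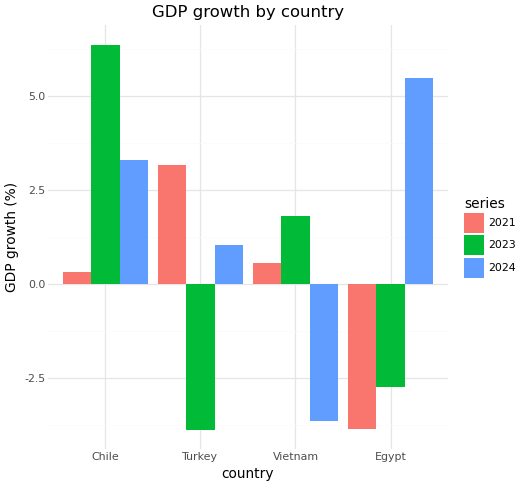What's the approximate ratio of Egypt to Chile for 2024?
≈ 1.67×

Egypt ≈ 5, Chile ≈ 3; 5/3 ≈ 1.67.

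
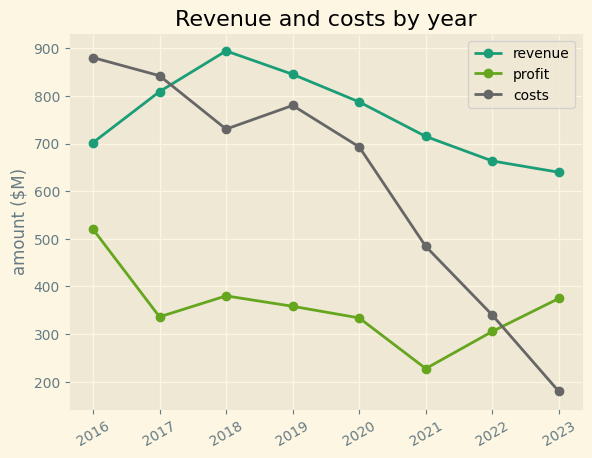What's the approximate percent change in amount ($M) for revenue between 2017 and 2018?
2017 ≈ 800, 2018 ≈ 900; (900 − 800) / 800 ≈ +12.5%.

≈ +12.5%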